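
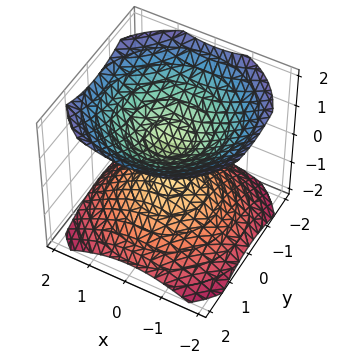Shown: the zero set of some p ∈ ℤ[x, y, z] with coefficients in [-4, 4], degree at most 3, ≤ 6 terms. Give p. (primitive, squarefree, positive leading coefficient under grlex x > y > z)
First, I count 2 distinct pieces.
Next, deg p = 2.
Next, symmetries: the surface is invariant under rotation about z: p = q(x² + y², z); mirror symmetry z ↦ −z ⇒ only even powers of z.
Next, from the visible intercepts: it misses every integer gridline on the x-axis; a circular section at z = 1 has radius exactly 1; it misses every integer gridline on the y-axis.
Finally, together with the visible shape, these determine p as stated.

2*x^2 + 2*y^2 - 3*z^2 + 1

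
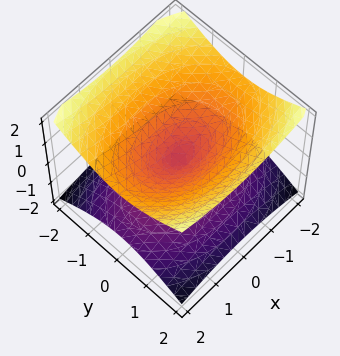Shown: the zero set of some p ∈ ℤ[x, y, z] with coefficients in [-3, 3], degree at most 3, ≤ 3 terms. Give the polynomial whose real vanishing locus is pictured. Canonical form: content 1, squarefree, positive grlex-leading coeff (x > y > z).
x^2 + 2*y^2 - 3*z^2

The degree is 2 — a double cone through the origin; a quadric.
Symmetries: it's symmetric under z → −z, forcing even powers of z; the x ↦ −x reflection is a symmetry, so x appears only in even powers; the y ↦ −y reflection is a symmetry, so y appears only in even powers.
From the visible intercepts: it meets the z-axis at z = 0 (among the integer gridlines); it crosses the x-axis at the gridline x = 0.
Assembling these constraints gives the stated polynomial.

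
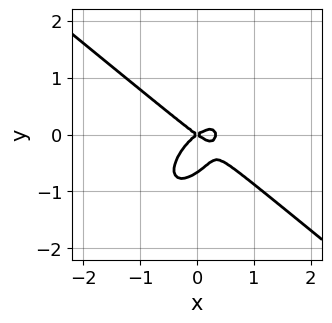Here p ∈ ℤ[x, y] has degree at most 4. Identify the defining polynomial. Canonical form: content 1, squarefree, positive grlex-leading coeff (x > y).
3*x^3 - 2*x*y^2 + 3*y^3 - x^2 + 2*y^2

First, deg p = 3.
Next, from the axis intercepts and sections: it meets the x-axis at x = 0 (among the integer gridlines); one y-axis crossing is at y = 0.
Finally, assembling these constraints gives the stated polynomial.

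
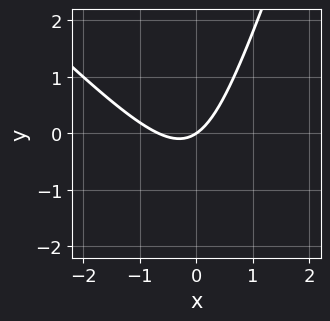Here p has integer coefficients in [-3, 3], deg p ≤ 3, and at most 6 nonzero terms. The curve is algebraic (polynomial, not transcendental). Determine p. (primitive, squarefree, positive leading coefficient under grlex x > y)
3*x^2 + 2*x*y - y^2 + 2*x - 3*y

(a) The degree is 2 — a generic line meets the curve in up to 2 points.
(b) Checking where it meets the axes: one x-axis crossing is at x = 0; it meets the y-axis at y = 0 (among the integer gridlines).
(c) Putting this together gives p.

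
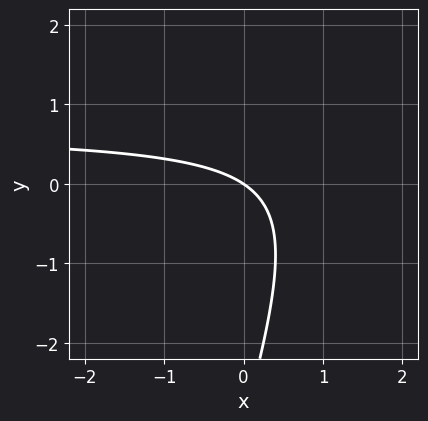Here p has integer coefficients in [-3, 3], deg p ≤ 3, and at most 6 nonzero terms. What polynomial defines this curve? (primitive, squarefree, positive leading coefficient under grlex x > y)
3*x*y - y^2 - 2*x - 3*y

1. deg p = 2. The shape is more complex than any degree-1 curve.
2. Observable constraints: it meets the y-axis at y = 0 (among the integer gridlines); one x-axis crossing is at x = 0.
3. Assembling these constraints gives the stated polynomial.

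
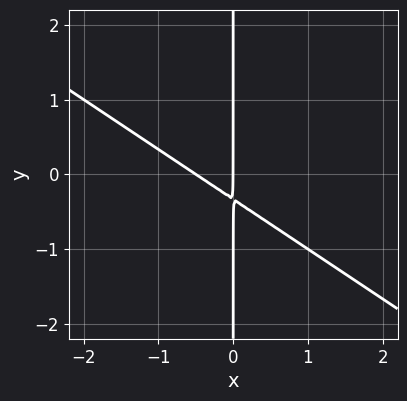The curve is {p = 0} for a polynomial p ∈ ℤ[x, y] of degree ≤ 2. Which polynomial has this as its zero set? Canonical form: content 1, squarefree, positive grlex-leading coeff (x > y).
2*x^2 + 3*x*y + x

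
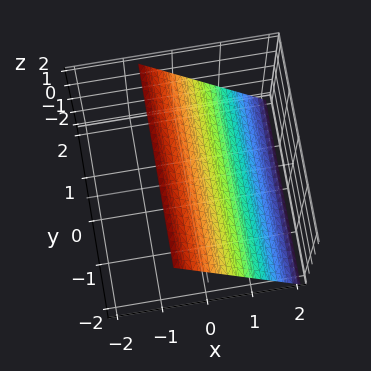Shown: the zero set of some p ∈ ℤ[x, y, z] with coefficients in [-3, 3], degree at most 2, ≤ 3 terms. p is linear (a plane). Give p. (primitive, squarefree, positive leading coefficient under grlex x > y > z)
3*x + 2*z - 2

1. deg p = 1. The surface is flat (a plane).
2. Reading off the gridlines: it meets the z-axis at z = 1 (among the integer gridlines); it misses every integer gridline on the y-axis.
3. Putting this together gives p.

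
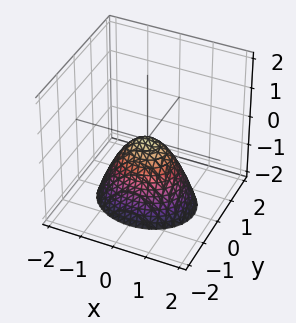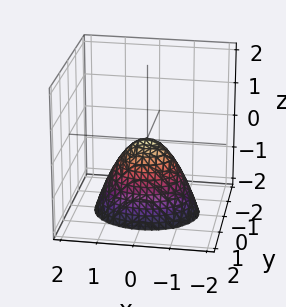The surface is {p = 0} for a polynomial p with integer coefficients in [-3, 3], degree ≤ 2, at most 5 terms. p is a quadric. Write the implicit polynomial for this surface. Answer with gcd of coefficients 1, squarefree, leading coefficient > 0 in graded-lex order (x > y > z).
(a) deg p = 2. A paraboloid; a quadric.
(b) Symmetries: it's symmetric under x → −x, forcing even powers of x; mirror symmetry y ↦ −y ⇒ only even powers of y.
(c) From the visible intercepts: it meets the x-axis at x = 0 (among the integer gridlines); one z-axis crossing is at z = 0.
(d) The integer polynomial consistent with all of this is the stated p.

2*x^2 + 3*y^2 + 2*z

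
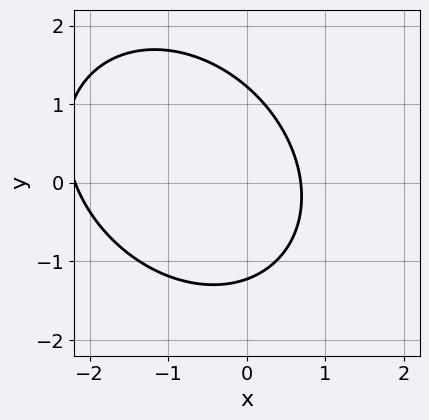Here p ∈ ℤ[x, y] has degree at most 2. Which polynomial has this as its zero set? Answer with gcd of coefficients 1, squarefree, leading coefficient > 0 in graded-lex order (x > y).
Degree: the shape is more complex than any degree-1 curve, so deg p = 2.
Matching integer coefficients to the picture gives p.

2*x^2 + x*y + 2*y^2 + 3*x - 3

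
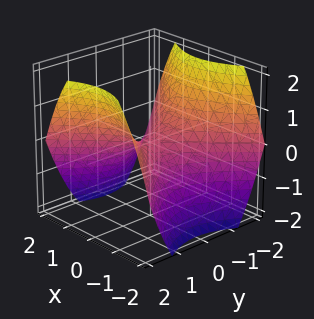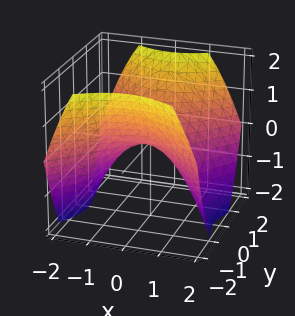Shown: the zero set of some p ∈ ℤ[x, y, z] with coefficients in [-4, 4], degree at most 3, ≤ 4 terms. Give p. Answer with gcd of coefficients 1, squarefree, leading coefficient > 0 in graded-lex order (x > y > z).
(a) deg p = 2.
(b) Symmetries: it's symmetric under x → −x, forcing even powers of x; the y ↦ −y reflection is a symmetry, so y appears only in even powers.
(c) Reading off the gridlines: one x-axis crossing is at x = 0; it meets the y-axis at y = 0 (among the integer gridlines); one z-axis crossing is at z = 0.
(d) Together with the visible shape, these determine p as stated.

2*x^2 - 2*y^2 + 3*z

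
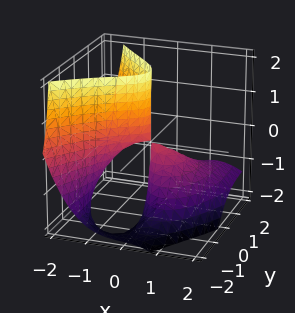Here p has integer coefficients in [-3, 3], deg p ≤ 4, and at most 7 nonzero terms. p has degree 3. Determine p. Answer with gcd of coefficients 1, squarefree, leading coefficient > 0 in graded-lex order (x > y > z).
x^3 + x*y*z + y^2*z + 2*x*z + 2*y^2

1. The degree is 3 — a generic line meets the surface in up to 3 points.
2. Checking where it meets the axes: it meets the x-axis at x = 0 (among the integer gridlines); the visible z-axis segment lies entirely on the surface; it crosses the y-axis at the gridline y = 0.
3. The integer polynomial consistent with all of this is the stated p.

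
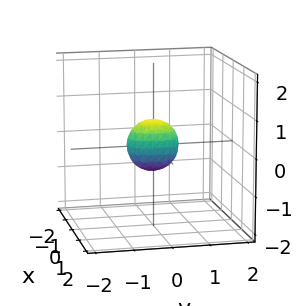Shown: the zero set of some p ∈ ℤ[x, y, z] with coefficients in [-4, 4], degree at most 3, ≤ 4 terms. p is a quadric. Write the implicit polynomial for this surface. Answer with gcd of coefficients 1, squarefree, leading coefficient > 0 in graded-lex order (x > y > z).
3*x^2 + 2*y^2 + 2*z^2 - 1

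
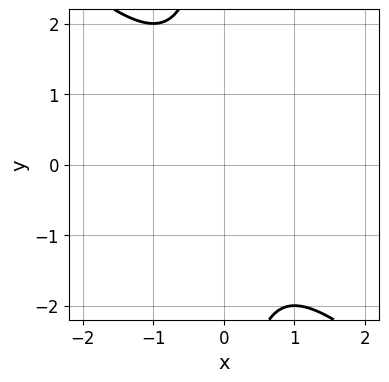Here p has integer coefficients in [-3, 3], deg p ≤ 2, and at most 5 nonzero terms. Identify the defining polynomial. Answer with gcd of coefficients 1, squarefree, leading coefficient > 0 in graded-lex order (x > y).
x^2 + x*y + 1

1. deg p = 2.
2. Against the integer gridlines: no x-intercept at any integer in the box; the curve avoids every integer y-axis point in the box.
3. Solving for integer coefficients yields p as stated.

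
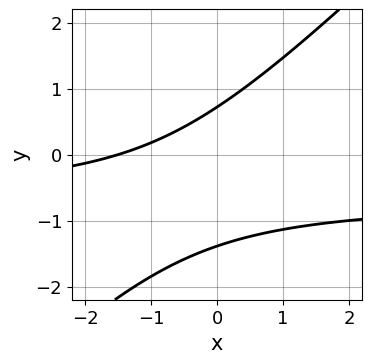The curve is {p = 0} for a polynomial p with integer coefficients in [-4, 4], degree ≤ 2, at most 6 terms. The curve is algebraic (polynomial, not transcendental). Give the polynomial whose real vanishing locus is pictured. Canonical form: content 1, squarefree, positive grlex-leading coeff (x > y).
3*x*y - 3*y^2 + 2*x - 2*y + 3

First, the degree is 2 — the shape is more complex than any degree-1 curve.
Finally, matching integer coefficients to the picture gives p.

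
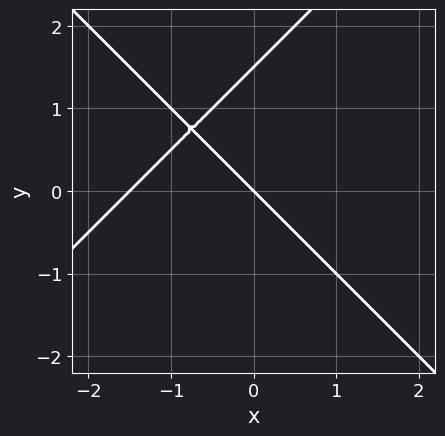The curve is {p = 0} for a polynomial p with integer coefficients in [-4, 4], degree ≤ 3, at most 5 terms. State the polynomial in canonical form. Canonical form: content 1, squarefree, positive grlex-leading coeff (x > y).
2*x^2 - 2*y^2 + 3*x + 3*y

1. The degree is 2 — no degree-1 curve has this shape.
2. Checking where it meets the axes: one y-axis crossing is at y = 0; it meets the x-axis at x = 0 (among the integer gridlines).
3. Putting this together gives p.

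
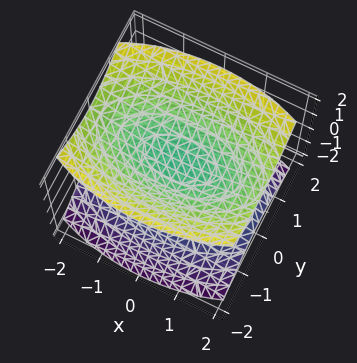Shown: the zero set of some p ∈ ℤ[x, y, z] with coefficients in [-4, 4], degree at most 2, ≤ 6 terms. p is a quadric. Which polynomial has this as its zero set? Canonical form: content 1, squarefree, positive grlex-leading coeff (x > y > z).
1. There are 2 components. Treating them together as one polynomial.
2. Degree: two separate bowl-shaped sheets opening away from each other; a quadric, so deg p = 2.
3. Symmetries: mirror symmetry x ↦ −x ⇒ only even powers of x; the y ↦ −y reflection is a symmetry, so y appears only in even powers; mirror symmetry z ↦ −z ⇒ only even powers of z.
4. Checking where it meets the axes: no x-intercept at any integer in the box; no y-intercept at any integer in the box.
5. Matching integer coefficients to the picture gives p.

x^2 + 3*y^2 - 3*z^2 + 1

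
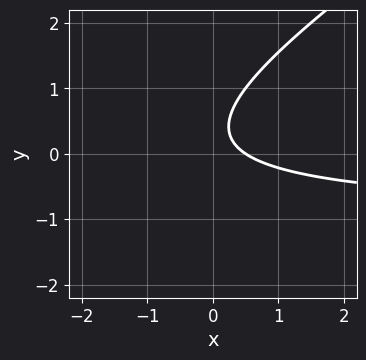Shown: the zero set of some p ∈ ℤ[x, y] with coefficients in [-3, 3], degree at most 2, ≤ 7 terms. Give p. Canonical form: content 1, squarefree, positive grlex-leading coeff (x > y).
(a) deg p = 2.
(b) From the visible intercepts: the curve avoids every integer y-axis point in the box.
(c) These observations pin down the coefficients.

2*x*y - 3*y^2 + 2*x + 2*y - 1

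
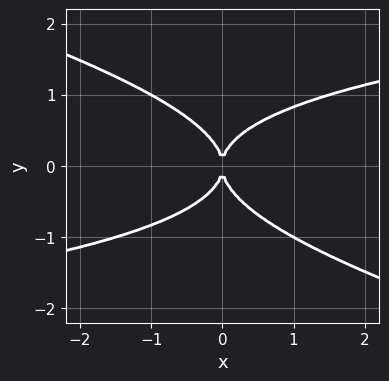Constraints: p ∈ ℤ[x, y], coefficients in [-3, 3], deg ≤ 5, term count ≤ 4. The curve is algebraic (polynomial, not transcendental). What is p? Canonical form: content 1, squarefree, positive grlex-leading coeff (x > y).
x*y^3 + 3*y^4 - 2*x^2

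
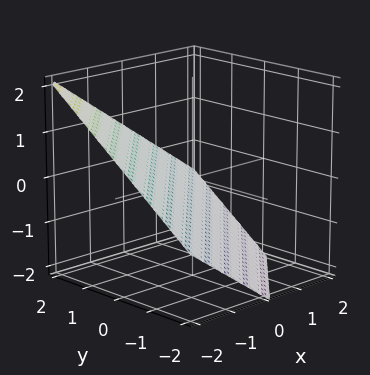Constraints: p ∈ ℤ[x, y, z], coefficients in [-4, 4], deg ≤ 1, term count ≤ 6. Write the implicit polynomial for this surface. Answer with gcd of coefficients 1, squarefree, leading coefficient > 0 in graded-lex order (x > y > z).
1. deg p = 1.
2. From the visible intercepts: it meets the y-axis at y = 1 (among the integer gridlines); it crosses the x-axis at the gridline x = -1.
3. Together with the visible shape, these determine p as stated.

2*x - 2*y + 3*z + 2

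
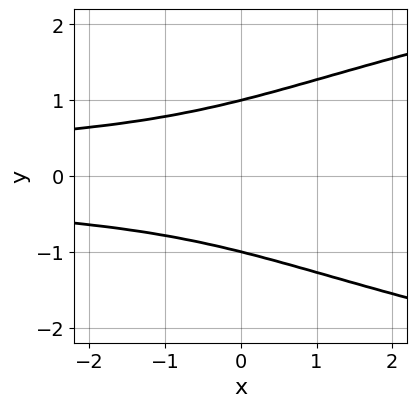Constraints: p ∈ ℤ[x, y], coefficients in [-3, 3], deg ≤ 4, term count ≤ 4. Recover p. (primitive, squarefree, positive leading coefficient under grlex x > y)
y^4 - x*y^2 - 1

The degree is 4 — the shape is more complex than any degree-3 curve.
Symmetries: the y ↦ −y reflection is a symmetry, so y appears only in even powers.
Observable constraints: it misses every integer gridline on the x-axis; among the integer gridlines, it crosses the y-axis at y ∈ {-1, 1}.
Assembling these constraints gives the stated polynomial.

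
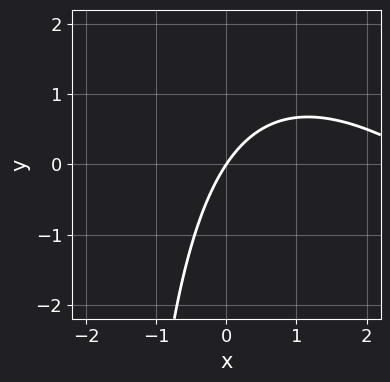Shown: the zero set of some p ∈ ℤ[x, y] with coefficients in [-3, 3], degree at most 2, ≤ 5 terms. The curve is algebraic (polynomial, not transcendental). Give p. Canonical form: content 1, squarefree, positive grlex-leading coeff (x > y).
First, deg p = 2.
Next, from the visible intercepts: it crosses the x-axis at the gridline x = 0; it crosses the y-axis at the gridline y = 0.
Finally, these observations pin down the coefficients.

x^2 + x*y - 3*x + 2*y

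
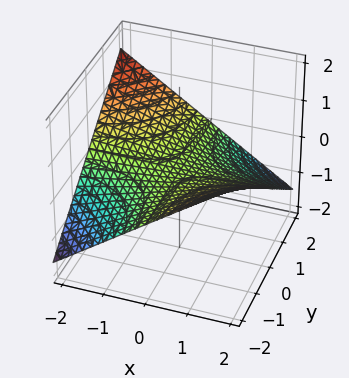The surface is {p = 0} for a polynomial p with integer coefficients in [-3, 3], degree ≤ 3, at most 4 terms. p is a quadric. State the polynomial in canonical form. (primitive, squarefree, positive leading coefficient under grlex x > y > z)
x*y + 3*z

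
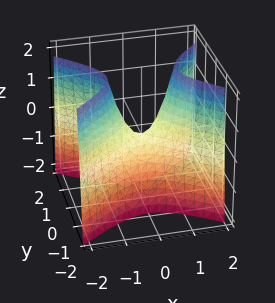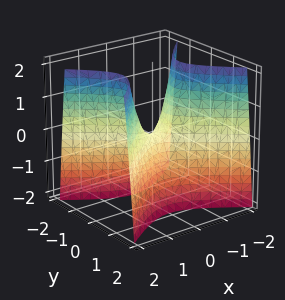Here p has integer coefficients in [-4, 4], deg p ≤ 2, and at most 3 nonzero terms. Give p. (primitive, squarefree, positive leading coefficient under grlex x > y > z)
First, the degree is 2 — a saddle surface; a quadric.
Then, symmetries: the y ↦ −y reflection is a symmetry, so y appears only in even powers; the x ↦ −x reflection is a symmetry, so x appears only in even powers.
Then, from the visible intercepts: it crosses the z-axis at the gridline z = 0; one y-axis crossing is at y = 0; it crosses the x-axis at the gridline x = 0.
Finally, solving for integer coefficients yields p as stated.

2*x^2 - 3*y^2 - z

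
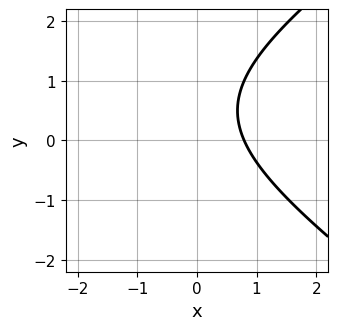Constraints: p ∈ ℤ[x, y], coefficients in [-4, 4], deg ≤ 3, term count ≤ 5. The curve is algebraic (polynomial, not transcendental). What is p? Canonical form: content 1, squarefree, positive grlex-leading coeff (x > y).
x^2 - 2*y^2 + 3*x + 2*y - 3

deg p = 2. A generic line meets the curve in up to 2 points.
Reading off the gridlines: it misses every integer gridline on the y-axis.
The integer polynomial consistent with all of this is the stated p.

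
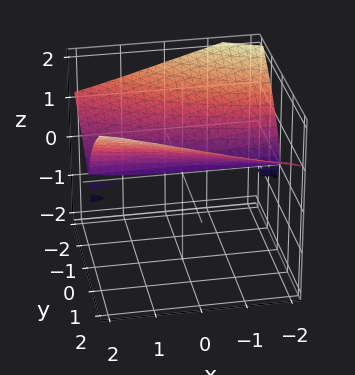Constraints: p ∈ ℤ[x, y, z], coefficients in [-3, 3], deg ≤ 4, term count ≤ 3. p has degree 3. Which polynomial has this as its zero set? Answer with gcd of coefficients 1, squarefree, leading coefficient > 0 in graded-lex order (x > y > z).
2*x*y*z - 3*z^3 + 3*y^2

1. There are 2 components. They look like related sheets of one shape, so recover p as a whole.
2. The degree is 3 — a generic line meets the surface in up to 3 points.
3. From the visible intercepts: one z-axis crossing is at z = 0; the visible x-axis segment lies entirely on the surface.
4. Solving for integer coefficients yields p as stated.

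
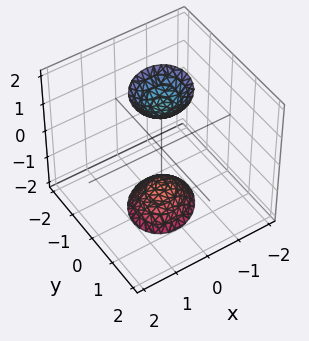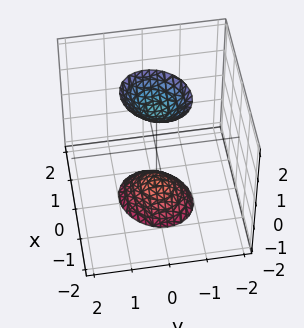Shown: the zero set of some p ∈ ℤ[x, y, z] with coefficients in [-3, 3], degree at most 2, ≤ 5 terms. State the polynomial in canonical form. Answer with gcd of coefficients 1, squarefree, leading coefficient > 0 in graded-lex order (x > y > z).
First, there are 2 components. Treating them together as one polynomial.
Next, degree: a generic line meets the surface in up to 2 points, so deg p = 2.
Next, from the visible intercepts: the surface avoids every integer y-axis point in the box; it misses every integer gridline on the x-axis.
Finally, matching integer coefficients to the picture gives p.

3*x^2 - x*y + 3*y^2 - z^2 + 2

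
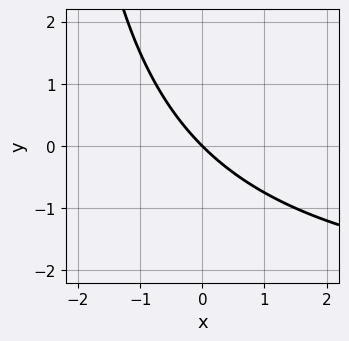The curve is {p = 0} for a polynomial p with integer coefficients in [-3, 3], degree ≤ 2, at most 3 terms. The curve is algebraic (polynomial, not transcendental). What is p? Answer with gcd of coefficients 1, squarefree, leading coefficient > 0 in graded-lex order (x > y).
deg p = 2.
Against the integer gridlines: it crosses the x-axis at the gridline x = 0; one y-axis crossing is at y = 0.
Matching integer coefficients to the picture gives p.

x*y + 3*x + 3*y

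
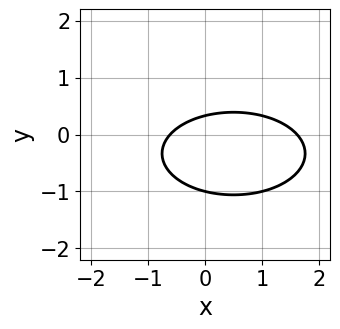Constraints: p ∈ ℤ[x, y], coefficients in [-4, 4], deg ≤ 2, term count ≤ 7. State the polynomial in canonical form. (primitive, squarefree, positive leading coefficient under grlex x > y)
First, degree: a generic line meets the curve in up to 2 points, so deg p = 2.
Next, from the visible intercepts: it meets the y-axis at y = -1 (among the integer gridlines).
Finally, putting this together gives p.

x^2 + 3*y^2 - x + 2*y - 1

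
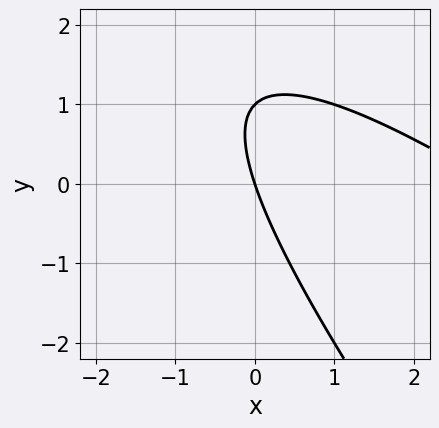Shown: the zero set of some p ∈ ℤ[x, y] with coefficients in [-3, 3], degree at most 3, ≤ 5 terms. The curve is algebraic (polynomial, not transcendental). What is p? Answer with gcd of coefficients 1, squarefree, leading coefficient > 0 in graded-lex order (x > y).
x^2 + 2*x*y + y^2 - 3*x - y

(a) The degree is 2 — no degree-1 curve has this shape.
(b) Checking where it meets the axes: among the integer gridlines, it crosses the y-axis at y ∈ {0, 1}; it meets the x-axis at x = 0 (among the integer gridlines).
(c) The integer polynomial consistent with all of this is the stated p.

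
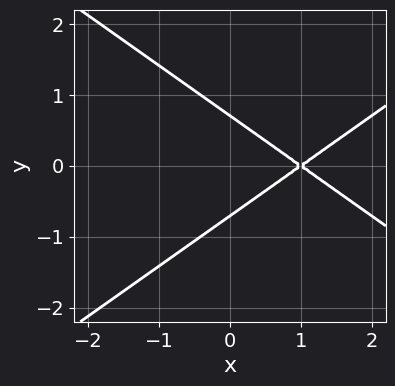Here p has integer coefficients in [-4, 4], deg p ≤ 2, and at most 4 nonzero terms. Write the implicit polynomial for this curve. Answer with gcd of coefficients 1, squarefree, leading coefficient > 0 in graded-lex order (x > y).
x^2 - 2*y^2 - 2*x + 1

The degree is 2 — no degree-1 curve has this shape.
Symmetries: the y ↦ −y reflection is a symmetry, so y appears only in even powers.
Observable constraints: it crosses the x-axis at the gridline x = 1.
Fitting integer coefficients to these (and the overall shape) gives p.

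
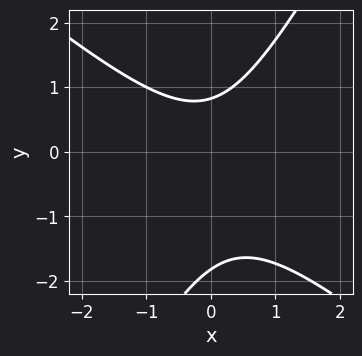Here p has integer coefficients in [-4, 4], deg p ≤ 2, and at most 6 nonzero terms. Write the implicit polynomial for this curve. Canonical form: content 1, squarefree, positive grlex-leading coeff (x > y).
1. Degree: the shape is more complex than any degree-1 curve, so deg p = 2.
2. Reading off the gridlines: it misses every integer gridline on the x-axis.
3. Putting this together gives p.

3*x^2 + 2*x*y - 2*y^2 - 2*y + 3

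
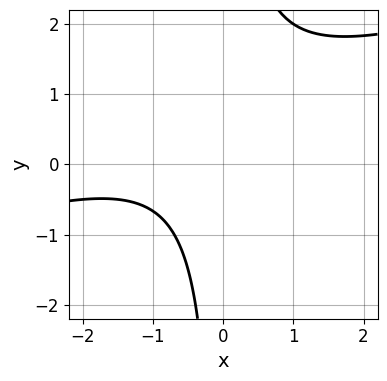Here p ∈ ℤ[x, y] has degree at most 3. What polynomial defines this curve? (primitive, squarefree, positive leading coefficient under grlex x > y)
First, the degree is 2 — the shape is more complex than any degree-1 curve.
Then, from the axis intercepts and sections: no x-intercept at any integer in the box; it misses every integer gridline on the y-axis.
Finally, fitting integer coefficients to these (and the overall shape) gives p.

x^2 - 3*x*y + 2*x + 3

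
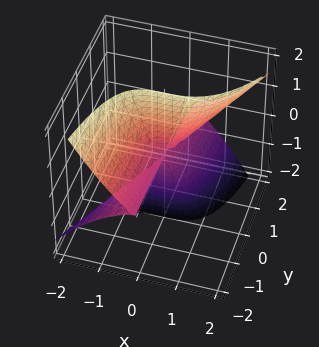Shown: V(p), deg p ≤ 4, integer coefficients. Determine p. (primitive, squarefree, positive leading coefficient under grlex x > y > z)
3*x^3 - 2*x*y*z - 3*y*z^2

(a) deg p = 3.
(b) Reading off the gridlines: every point of the y-axis in the box is on the surface; the visible z-axis segment lies entirely on the surface.
(c) Putting this together gives p.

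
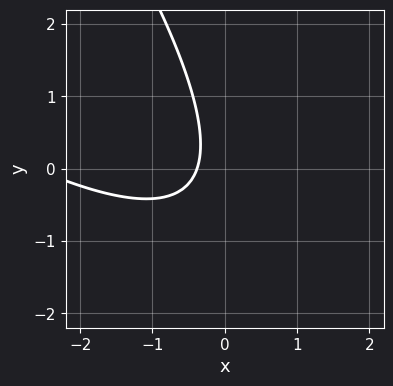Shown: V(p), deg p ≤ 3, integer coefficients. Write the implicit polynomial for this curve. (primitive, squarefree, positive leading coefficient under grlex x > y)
x^2 + 2*x*y + y^2 + 3*x + 1

(a) Degree: the shape is more complex than any degree-1 curve, so deg p = 2.
(b) From the axis intercepts and sections: it misses every integer gridline on the y-axis.
(c) These observations pin down the coefficients.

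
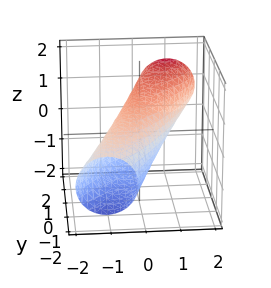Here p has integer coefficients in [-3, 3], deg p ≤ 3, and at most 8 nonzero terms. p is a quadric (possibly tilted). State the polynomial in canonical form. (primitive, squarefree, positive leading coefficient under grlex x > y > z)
First, the degree is 2 — the shape is more complex than any degree-1 surface.
Finally, matching integer coefficients to the picture gives p.

3*x^2 - 3*x*y + y^2 - 2*y*z + 3*z^2 - 2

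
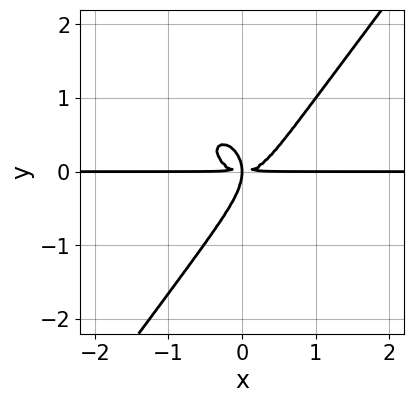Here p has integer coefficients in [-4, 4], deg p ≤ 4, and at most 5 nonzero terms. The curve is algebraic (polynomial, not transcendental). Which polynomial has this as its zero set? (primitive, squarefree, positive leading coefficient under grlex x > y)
1. deg p = 4.
2. From the visible intercepts: the visible x-axis segment lies entirely on the curve.
3. These observations pin down the coefficients.

3*x^3*y + x*y^3 - 2*y^4 - 2*x*y^2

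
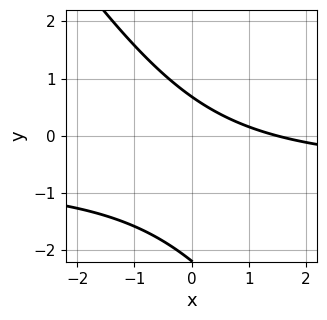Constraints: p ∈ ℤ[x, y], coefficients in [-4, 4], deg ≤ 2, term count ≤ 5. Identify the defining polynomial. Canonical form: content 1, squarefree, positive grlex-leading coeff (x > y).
3*x*y + 2*y^2 + 2*x + 3*y - 3

First, degree: the shape is more complex than any degree-1 curve, so deg p = 2.
Finally, solving for integer coefficients yields p as stated.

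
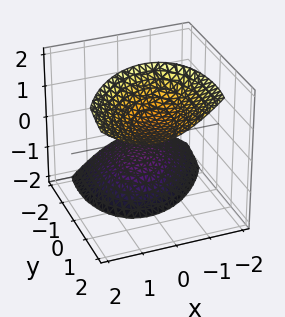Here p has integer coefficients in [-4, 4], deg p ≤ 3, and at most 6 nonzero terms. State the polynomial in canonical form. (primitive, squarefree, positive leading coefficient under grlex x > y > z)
First, there are 2 components. They look like related sheets of one shape, so recover p as a whole.
Then, degree: the shape is more complex than any degree-1 surface, so deg p = 2.
Next, checking where it meets the axes: no y-intercept at any integer in the box; no x-intercept at any integer in the box.
Finally, fitting integer coefficients to these (and the overall shape) gives p.

2*x^2 - x*y + y^2 - 2*y*z - z^2 + 2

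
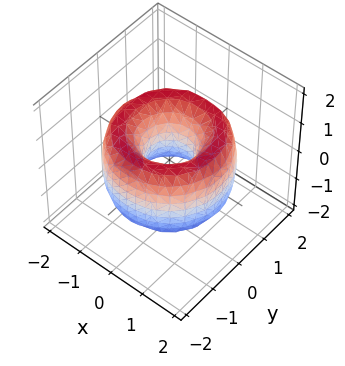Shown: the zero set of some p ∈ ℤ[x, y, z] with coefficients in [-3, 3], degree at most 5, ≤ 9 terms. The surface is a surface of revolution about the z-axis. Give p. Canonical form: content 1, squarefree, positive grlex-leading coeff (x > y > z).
x^4 + 2*x^2*y^2 + y^4 - 3*x^2 - 3*y^2 + z^2 + 1

(a) The degree is 4 — no degree-3 surface has this shape.
(b) Symmetries: the surface is invariant under rotation about z: p = q(x² + y², z).
(c) From the visible intercepts: a circular section at z = 0 has radius between 0 and 1; the surface avoids every integer z-axis point in the box.
(d) The integer polynomial consistent with all of this is the stated p.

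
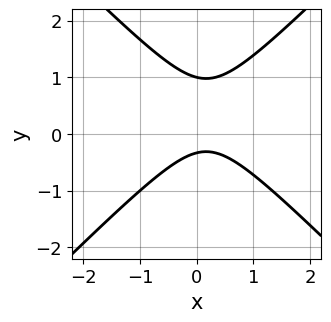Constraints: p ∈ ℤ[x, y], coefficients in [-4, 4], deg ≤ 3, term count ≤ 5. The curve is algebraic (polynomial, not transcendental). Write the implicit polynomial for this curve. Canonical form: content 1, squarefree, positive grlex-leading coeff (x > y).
3*x^2 - 3*y^2 - x + 2*y + 1

deg p = 2.
From the axis intercepts and sections: one y-axis crossing is at y = 1; the curve avoids every integer x-axis point in the box.
Assembling these constraints gives the stated polynomial.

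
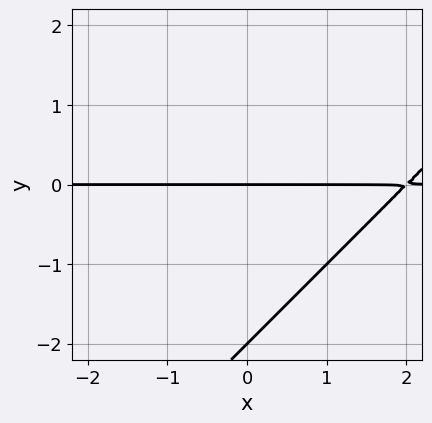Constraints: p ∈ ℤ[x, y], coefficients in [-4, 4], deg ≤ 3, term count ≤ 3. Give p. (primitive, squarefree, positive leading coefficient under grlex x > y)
x*y - y^2 - 2*y

(a) deg p = 2. The shape is more complex than any degree-1 curve.
(b) From the axis intercepts and sections: every point of the x-axis in the box is on the curve; among the integer gridlines, it crosses the y-axis at y ∈ {-2, 0}.
(c) Matching integer coefficients to the picture gives p.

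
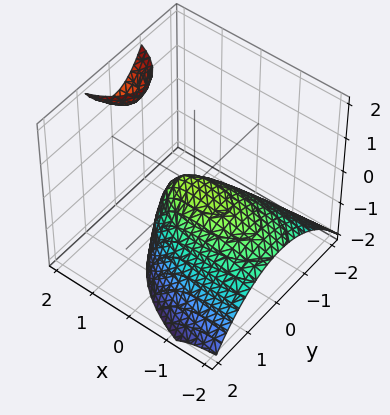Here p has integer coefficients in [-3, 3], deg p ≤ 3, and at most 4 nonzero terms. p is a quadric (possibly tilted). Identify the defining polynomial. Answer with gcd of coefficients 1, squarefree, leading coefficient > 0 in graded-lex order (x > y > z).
x^2 - 3*x*z + 3*y^2 + 3*z

1. There are 2 components. Treating them together as one polynomial.
2. The degree is 2 — no degree-1 surface has this shape.
3. Reading off the gridlines: it meets the y-axis at y = 0 (among the integer gridlines); it crosses the z-axis at the gridline z = 0; it crosses the x-axis at the gridline x = 0.
4. Assembling these constraints gives the stated polynomial.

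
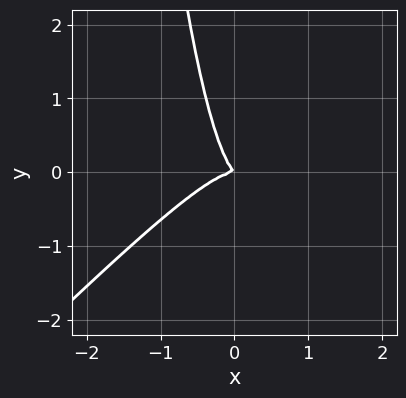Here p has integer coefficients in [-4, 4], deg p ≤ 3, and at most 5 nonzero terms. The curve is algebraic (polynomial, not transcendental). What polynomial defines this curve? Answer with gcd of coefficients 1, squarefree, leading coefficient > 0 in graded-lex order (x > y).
(a) Degree: the shape is more complex than any degree-2 curve, so deg p = 3.
(b) Observable constraints: one x-axis crossing is at x = 0; it meets the y-axis at y = 0 (among the integer gridlines).
(c) Assembling these constraints gives the stated polynomial.

3*x^3 - 3*x^2*y + x*y + y^2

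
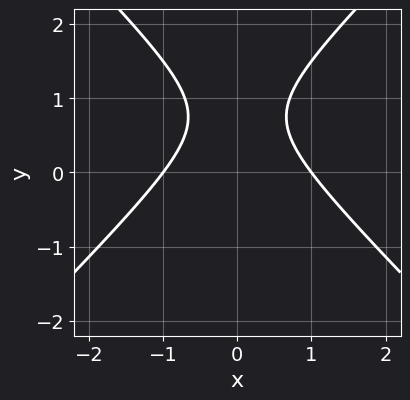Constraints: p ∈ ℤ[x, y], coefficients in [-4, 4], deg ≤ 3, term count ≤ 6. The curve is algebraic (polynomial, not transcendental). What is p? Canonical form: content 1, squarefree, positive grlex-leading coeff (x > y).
2*x^2 - 2*y^2 + 3*y - 2

1. Degree: no degree-1 curve has this shape, so deg p = 2.
2. Symmetries: it's symmetric under x → −x, forcing even powers of x.
3. From the axis intercepts and sections: the x-axis gridline crossings are at x ∈ {-1, 1}; the curve avoids every integer y-axis point in the box.
4. Solving for integer coefficients yields p as stated.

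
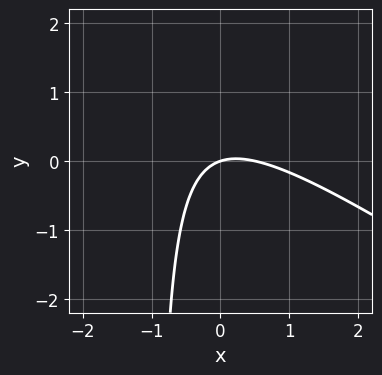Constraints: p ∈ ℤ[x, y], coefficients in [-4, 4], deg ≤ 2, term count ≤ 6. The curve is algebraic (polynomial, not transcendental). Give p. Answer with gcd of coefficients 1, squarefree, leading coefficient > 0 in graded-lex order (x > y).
1. Degree: a generic line meets the curve in up to 2 points, so deg p = 2.
2. From the axis intercepts and sections: it meets the x-axis at x = 0 (among the integer gridlines); one y-axis crossing is at y = 0.
3. Assembling these constraints gives the stated polynomial.

2*x^2 + 3*x*y - x + 3*y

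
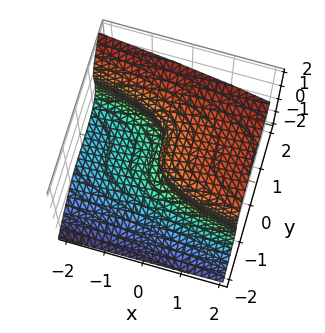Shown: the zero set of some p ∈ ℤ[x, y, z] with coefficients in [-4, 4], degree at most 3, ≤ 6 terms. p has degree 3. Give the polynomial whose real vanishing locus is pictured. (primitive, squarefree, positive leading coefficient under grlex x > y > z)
y^3 - z^3 + z^2 + x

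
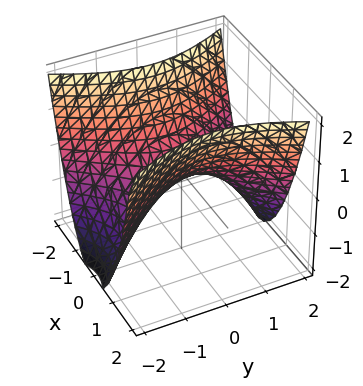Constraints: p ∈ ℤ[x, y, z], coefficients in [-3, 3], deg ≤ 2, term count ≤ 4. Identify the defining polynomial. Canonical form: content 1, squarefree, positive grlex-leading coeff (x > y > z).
2*x^2 - y^2 - 2*z

First, deg p = 2. A saddle surface; a quadric.
Next, symmetries: mirror symmetry y ↦ −y ⇒ only even powers of y; it's symmetric under x → −x, forcing even powers of x.
Next, from the axis intercepts and sections: it meets the x-axis at x = 0 (among the integer gridlines); one y-axis crossing is at y = 0; one z-axis crossing is at z = 0.
Finally, assembling these constraints gives the stated polynomial.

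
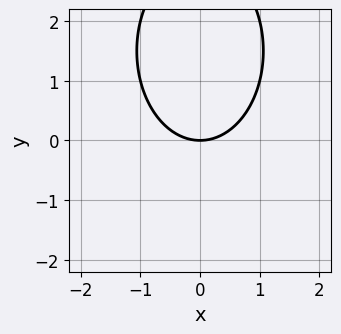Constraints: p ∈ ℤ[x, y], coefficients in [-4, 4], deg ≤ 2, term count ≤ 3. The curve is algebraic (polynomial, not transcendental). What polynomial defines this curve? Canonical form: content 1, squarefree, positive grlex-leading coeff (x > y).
2*x^2 + y^2 - 3*y

1. Degree: a generic line meets the curve in up to 2 points, so deg p = 2.
2. Symmetries: mirror symmetry x ↦ −x ⇒ only even powers of x.
3. From the visible intercepts: it meets the x-axis at x = 0 (among the integer gridlines); it meets the y-axis at y = 0 (among the integer gridlines).
4. Matching integer coefficients to the picture gives p.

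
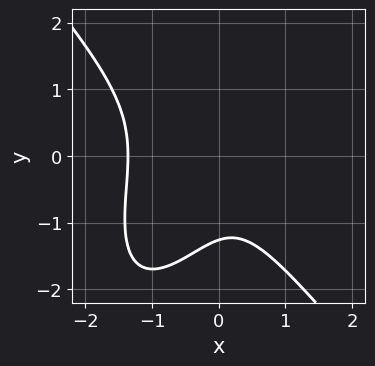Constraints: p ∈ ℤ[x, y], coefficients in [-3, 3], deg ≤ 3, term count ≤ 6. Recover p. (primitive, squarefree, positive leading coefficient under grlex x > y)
Degree: no degree-2 curve has this shape, so deg p = 3.
Solving for integer coefficients yields p as stated.

3*x^3 - x*y^2 + y^3 + 3*x^2 + 2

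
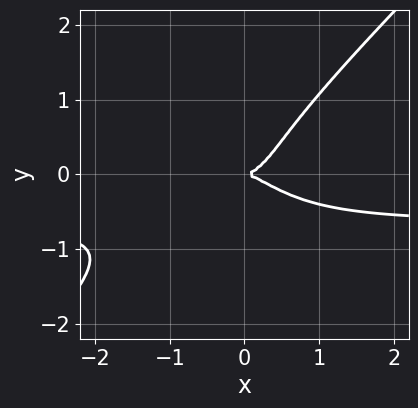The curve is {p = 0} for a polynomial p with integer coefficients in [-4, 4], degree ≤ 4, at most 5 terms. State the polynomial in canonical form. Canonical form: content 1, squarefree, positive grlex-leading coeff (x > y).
1. The degree is 4 — the shape is more complex than any degree-3 curve.
2. From the visible intercepts: it crosses the y-axis at the gridline y = 0; one x-axis crossing is at x = 0.
3. Fitting integer coefficients to these (and the overall shape) gives p.

3*x^3*y - 3*y^4 + 2*x^3 + x^2*y - 2*y^2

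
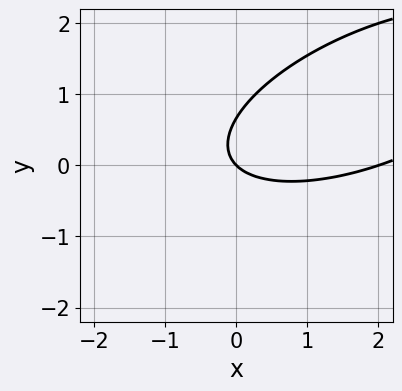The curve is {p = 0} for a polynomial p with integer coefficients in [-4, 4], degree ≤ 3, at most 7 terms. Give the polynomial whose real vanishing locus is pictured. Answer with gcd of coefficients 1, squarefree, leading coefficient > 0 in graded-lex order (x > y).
1. Degree: the shape is more complex than any degree-1 curve, so deg p = 2.
2. From the visible intercepts: the x-axis gridline crossings are at x ∈ {0, 2}; it meets the y-axis at y = 0 (among the integer gridlines).
3. Fitting integer coefficients to these (and the overall shape) gives p.

x^2 - 2*x*y + 3*y^2 - 2*x - 2*y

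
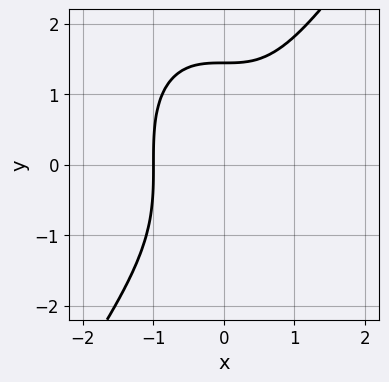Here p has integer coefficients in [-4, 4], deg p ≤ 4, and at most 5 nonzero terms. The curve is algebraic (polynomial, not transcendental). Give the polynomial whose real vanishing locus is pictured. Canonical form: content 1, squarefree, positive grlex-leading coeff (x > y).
3*x^3 - y^3 + 3

1. Degree: the shape is more complex than any degree-2 curve, so deg p = 3.
2. Reading off the gridlines: one x-axis crossing is at x = -1.
3. Fitting integer coefficients to these (and the overall shape) gives p.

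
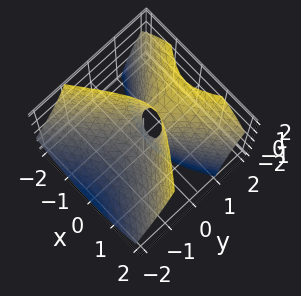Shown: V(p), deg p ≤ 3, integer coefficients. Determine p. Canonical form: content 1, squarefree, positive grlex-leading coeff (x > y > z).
1. Degree: no degree-1 surface has this shape, so deg p = 2.
2. From the visible intercepts: one x-axis crossing is at x = 0; it meets the y-axis at y = 0 (among the integer gridlines); one z-axis crossing is at z = 0.
3. Assembling these constraints gives the stated polynomial.

2*x^2 - 3*y^2 + 3*y*z - z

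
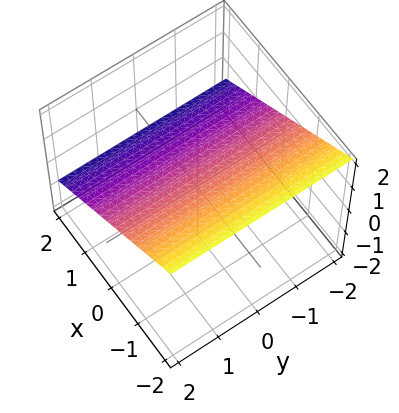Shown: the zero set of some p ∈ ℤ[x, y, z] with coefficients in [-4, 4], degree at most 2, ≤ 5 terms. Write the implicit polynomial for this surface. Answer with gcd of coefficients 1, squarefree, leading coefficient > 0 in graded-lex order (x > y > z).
1. deg p = 1. The surface is flat (a plane).
2. From the axis intercepts and sections: the surface avoids every integer y-axis point in the box; one x-axis crossing is at x = 1.
3. Matching integer coefficients to the picture gives p.

2*x + 3*z - 2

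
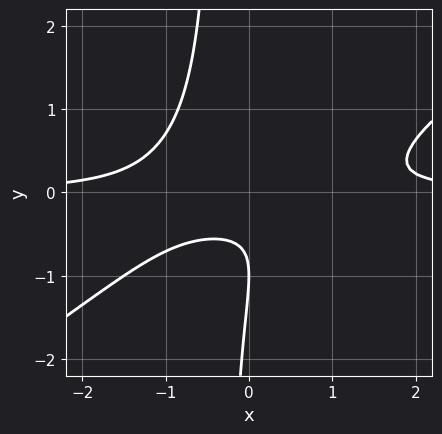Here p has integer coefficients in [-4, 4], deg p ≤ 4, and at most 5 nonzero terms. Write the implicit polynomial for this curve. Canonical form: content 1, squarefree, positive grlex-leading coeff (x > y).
2*x^2*y - 3*x*y^2 - y^2 - 2*y - 1

(a) Degree: the shape is more complex than any degree-2 curve, so deg p = 3.
(b) From the axis intercepts and sections: it meets the y-axis at y = -1 (among the integer gridlines); the curve avoids every integer x-axis point in the box.
(c) Together with the visible shape, these determine p as stated.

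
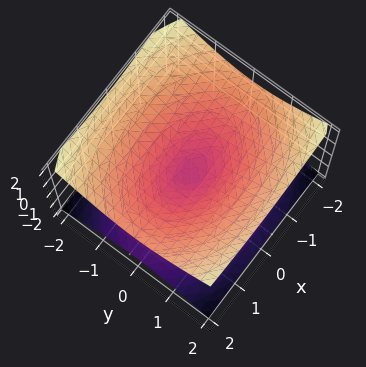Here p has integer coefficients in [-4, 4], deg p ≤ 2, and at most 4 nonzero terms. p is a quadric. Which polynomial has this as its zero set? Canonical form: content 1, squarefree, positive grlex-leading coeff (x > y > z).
1. Degree: a double cone through the origin; a quadric, so deg p = 2.
2. Symmetries: the z ↦ −z reflection is a symmetry, so z appears only in even powers; mirror symmetry x ↦ −x ⇒ only even powers of x; the y ↦ −y reflection is a symmetry, so y appears only in even powers.
3. Against the integer gridlines: one x-axis crossing is at x = 0; it crosses the y-axis at the gridline y = 0.
4. Solving for integer coefficients yields p as stated.

x^2 + 2*y^2 - 3*z^2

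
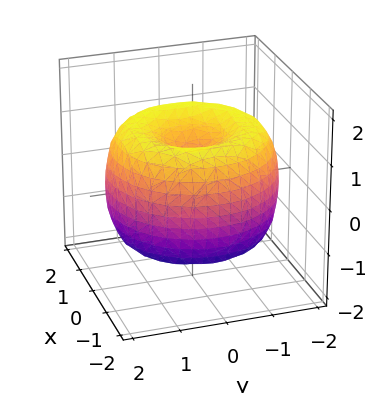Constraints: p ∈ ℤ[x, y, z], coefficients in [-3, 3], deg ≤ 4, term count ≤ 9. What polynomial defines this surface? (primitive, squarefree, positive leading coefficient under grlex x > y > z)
x^4 + 2*x^2*y^2 + y^4 - 3*x^2 - 3*y^2 + 2*z^2 - 1

1. Degree: no degree-3 surface has this shape, so deg p = 4.
2. Symmetries: every cross-section ⟂ z is a circle, so x, y appear only via x² + y².
3. From the axis intercepts and sections: a circular section at z = 0 has radius between 1 and 2.
4. The integer polynomial consistent with all of this is the stated p.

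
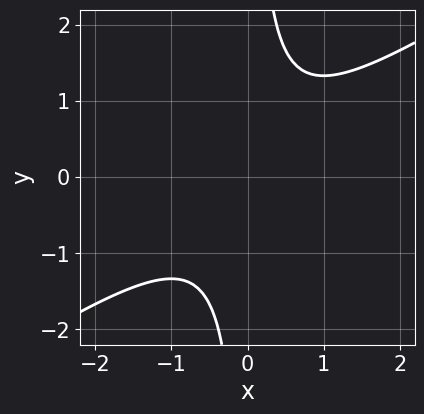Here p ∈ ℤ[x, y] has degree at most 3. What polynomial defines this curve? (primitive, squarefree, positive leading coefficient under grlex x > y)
Degree: no degree-1 curve has this shape, so deg p = 2.
Checking where it meets the axes: the curve avoids every integer y-axis point in the box; the curve avoids every integer x-axis point in the box.
The integer polynomial consistent with all of this is the stated p.

2*x^2 - 3*x*y + 2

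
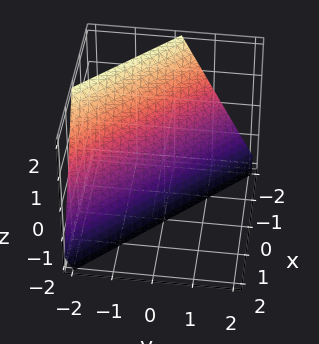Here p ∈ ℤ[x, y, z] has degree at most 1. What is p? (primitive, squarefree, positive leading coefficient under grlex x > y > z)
2*x + 2*y + z + 2

First, degree: the surface is flat (a plane), so deg p = 1.
Then, against the integer gridlines: it crosses the x-axis at the gridline x = -1; one y-axis crossing is at y = -1; it crosses the z-axis at the gridline z = -2.
Finally, together with the visible shape, these determine p as stated.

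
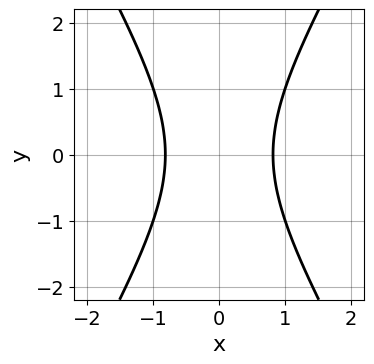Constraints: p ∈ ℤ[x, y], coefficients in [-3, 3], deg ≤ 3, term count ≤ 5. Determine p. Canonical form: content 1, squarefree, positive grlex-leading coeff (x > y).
3*x^2 - y^2 - 2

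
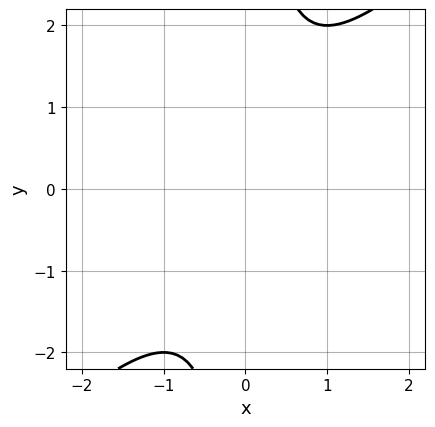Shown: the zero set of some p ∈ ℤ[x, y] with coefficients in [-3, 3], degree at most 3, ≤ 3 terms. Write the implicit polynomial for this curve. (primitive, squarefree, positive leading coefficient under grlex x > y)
deg p = 2.
From the axis intercepts and sections: it misses every integer gridline on the y-axis; the curve avoids every integer x-axis point in the box.
The integer polynomial consistent with all of this is the stated p.

x^2 - x*y + 1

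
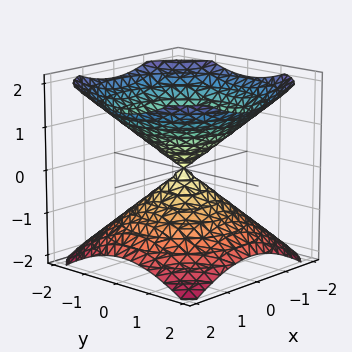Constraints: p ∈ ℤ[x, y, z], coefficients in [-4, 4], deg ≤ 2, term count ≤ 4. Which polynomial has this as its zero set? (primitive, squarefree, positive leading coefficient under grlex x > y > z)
The picture has 2 separate pieces. Treating them together as one polynomial.
Degree: a double cone through the origin; a quadric, so deg p = 2.
Symmetries: rotational symmetry about the z-axis ⇒ p depends on x, y only through x² + y²; mirror symmetry z ↦ −z ⇒ only even powers of z.
Observable constraints: it crosses the z-axis at the gridline z = 0; one x-axis crossing is at x = 0; one y-axis crossing is at y = 0; a circular section at z = 1 has radius between 1 and 2.
Fitting integer coefficients to these (and the overall shape) gives p.

2*x^2 + 2*y^2 - 3*z^2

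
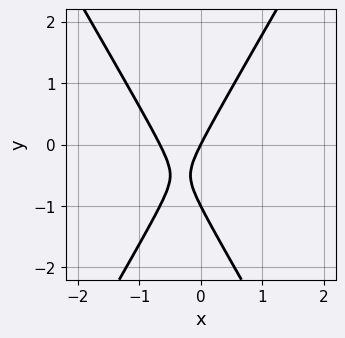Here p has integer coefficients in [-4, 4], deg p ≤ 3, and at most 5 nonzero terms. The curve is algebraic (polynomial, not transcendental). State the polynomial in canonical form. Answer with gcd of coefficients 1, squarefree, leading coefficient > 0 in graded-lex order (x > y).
3*x^2 - y^2 + 2*x - y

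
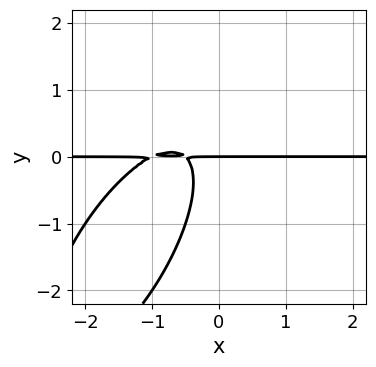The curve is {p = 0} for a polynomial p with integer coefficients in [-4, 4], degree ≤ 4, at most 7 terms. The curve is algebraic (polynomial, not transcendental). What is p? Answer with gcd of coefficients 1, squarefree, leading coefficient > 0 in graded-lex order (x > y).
2*x^2*y - 2*x*y^2 + y^3 + 3*x*y + y

First, deg p = 3.
Then, from the axis intercepts and sections: the visible x-axis segment lies entirely on the curve; it crosses the y-axis at the gridline y = 0.
Finally, these observations pin down the coefficients.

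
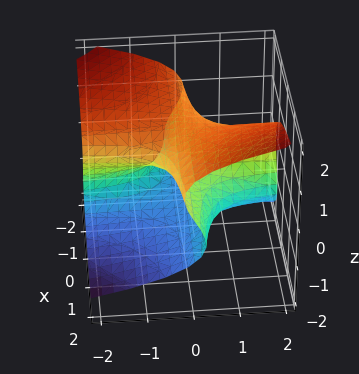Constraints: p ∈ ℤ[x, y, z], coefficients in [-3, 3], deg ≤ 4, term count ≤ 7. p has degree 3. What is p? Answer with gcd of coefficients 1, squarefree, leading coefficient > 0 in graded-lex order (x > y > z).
1. deg p = 3. No degree-2 surface has this shape.
2. Checking where it meets the axes: the surface avoids every integer y-axis point in the box; the surface avoids every integer x-axis point in the box.
3. Fitting integer coefficients to these (and the overall shape) gives p.

3*z^3 - 3*x*y - 2*z^2 - 3*z + 1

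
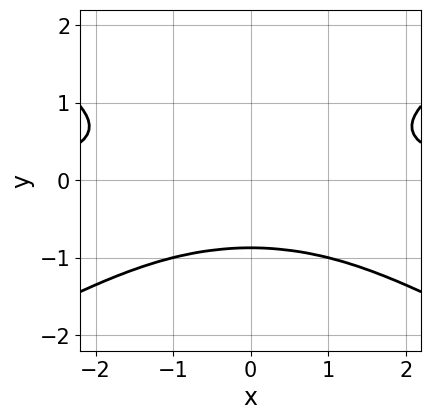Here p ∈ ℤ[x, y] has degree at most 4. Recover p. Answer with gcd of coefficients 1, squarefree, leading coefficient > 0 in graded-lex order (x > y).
x^2*y - 3*y^3 - 2

1. The degree is 3 — a generic line meets the curve in up to 3 points.
2. Symmetries: mirror symmetry x ↦ −x ⇒ only even powers of x.
3. Reading off the gridlines: the curve avoids every integer x-axis point in the box.
4. Together with the visible shape, these determine p as stated.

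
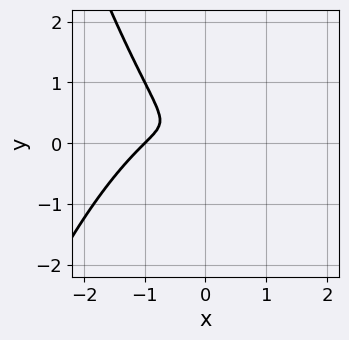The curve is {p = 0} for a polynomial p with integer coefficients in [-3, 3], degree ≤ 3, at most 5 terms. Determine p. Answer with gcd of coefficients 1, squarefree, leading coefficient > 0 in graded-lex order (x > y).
(a) deg p = 3. A generic line meets the curve in up to 3 points.
(b) Checking where it meets the axes: one x-axis crossing is at x = -1.
(c) Putting this together gives p.

x^3 + x^2 + x*y + y^2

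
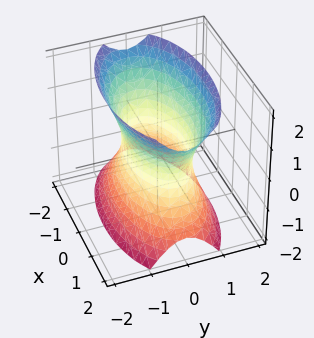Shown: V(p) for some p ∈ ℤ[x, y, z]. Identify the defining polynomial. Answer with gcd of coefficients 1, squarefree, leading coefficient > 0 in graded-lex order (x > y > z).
x^2 + 3*y^2 - z^2 - 2

First, the degree is 2 — one connected sheet with a waist; a quadric.
Next, symmetries: the y ↦ −y reflection is a symmetry, so y appears only in even powers; the z ↦ −z reflection is a symmetry, so z appears only in even powers; the x ↦ −x reflection is a symmetry, so x appears only in even powers.
Next, from the visible intercepts: it misses every integer gridline on the z-axis.
Finally, together with the visible shape, these determine p as stated.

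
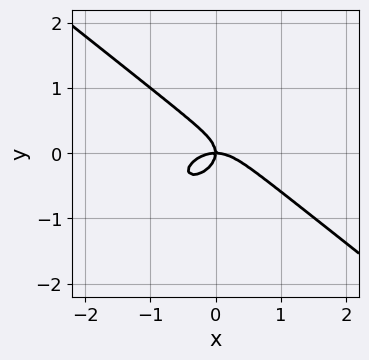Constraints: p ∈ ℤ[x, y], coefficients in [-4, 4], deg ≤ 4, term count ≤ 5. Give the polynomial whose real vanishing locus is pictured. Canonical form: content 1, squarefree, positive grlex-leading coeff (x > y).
1. Degree: the shape is more complex than any degree-2 curve, so deg p = 3.
2. From the axis intercepts and sections: it crosses the x-axis at the gridline x = 0; it meets the y-axis at y = 0 (among the integer gridlines).
3. Assembling these constraints gives the stated polynomial.

x^3 + 2*y^3 + x*y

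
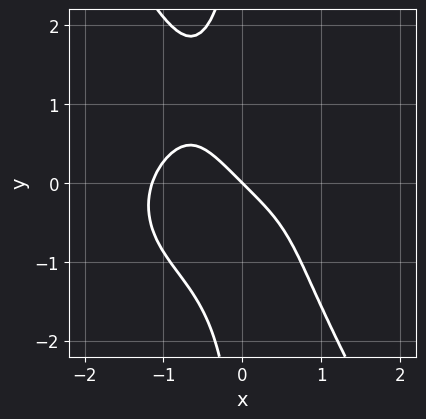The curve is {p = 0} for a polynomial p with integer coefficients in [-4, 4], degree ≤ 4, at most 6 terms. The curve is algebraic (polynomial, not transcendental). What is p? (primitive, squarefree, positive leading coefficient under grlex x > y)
1. The degree is 4 — the shape is more complex than any degree-3 curve.
2. Observable constraints: one x-axis crossing is at x = 0; it crosses the y-axis at the gridline y = 0.
3. Solving for integer coefficients yields p as stated.

2*x^4 + 3*x^2*y^2 + 2*x*y^3 + 3*x + 3*y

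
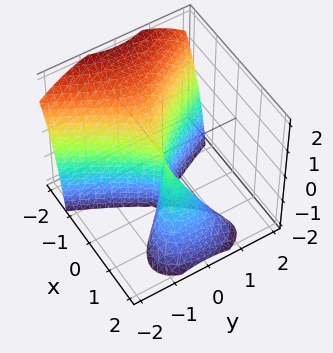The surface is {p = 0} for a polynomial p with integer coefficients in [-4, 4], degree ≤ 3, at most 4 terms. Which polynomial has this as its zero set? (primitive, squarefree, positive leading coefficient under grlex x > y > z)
(a) The degree is 3 — no degree-2 surface has this shape.
(b) From the visible intercepts: every point of the z-axis in the box is on the surface; it crosses the x-axis at the gridline x = 0; it meets the y-axis at y = 0 (among the integer gridlines).
(c) The integer polynomial consistent with all of this is the stated p.

x^3 + x^2*z + y^2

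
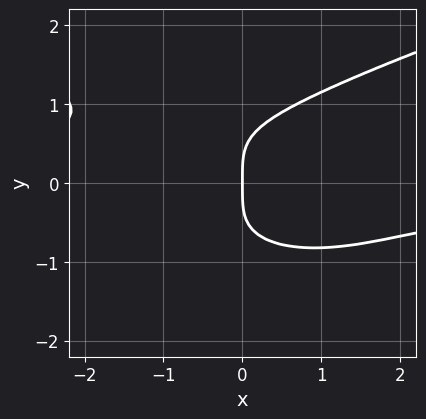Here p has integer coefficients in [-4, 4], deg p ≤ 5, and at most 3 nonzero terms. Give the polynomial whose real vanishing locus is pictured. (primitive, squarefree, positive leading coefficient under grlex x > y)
First, the degree is 4 — the shape is more complex than any degree-3 curve.
Then, observable constraints: it crosses the x-axis at the gridline x = 0; it crosses the y-axis at the gridline y = 0.
Finally, the integer polynomial consistent with all of this is the stated p.

3*y^4 - 2*x^2*y - 3*x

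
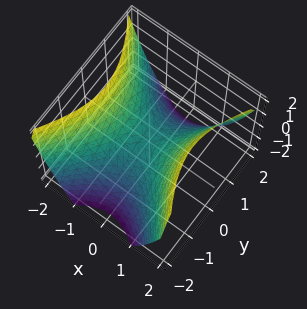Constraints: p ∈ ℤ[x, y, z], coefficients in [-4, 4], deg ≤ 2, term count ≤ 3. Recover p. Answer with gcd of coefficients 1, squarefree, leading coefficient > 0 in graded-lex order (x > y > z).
3*x^2 - 2*y^2 - 3*z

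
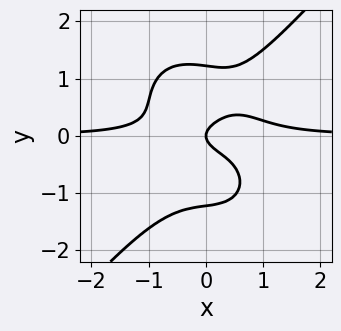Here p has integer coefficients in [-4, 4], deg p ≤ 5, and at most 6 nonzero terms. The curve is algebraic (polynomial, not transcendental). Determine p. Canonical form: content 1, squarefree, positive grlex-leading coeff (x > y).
3*x^3*y - 2*y^4 + 3*y^2 - x

First, deg p = 4. The shape is more complex than any degree-3 curve.
Next, against the integer gridlines: one y-axis crossing is at y = 0; it crosses the x-axis at the gridline x = 0.
Finally, assembling these constraints gives the stated polynomial.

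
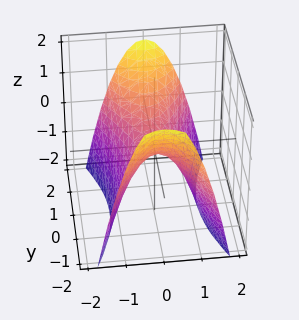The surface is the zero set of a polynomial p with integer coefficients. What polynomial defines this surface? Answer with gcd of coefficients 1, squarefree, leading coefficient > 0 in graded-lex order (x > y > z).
3*x^2 - y^2 + 2*z

Degree: a hyperbolic paraboloid; a quadric, so deg p = 2.
Symmetries: the y ↦ −y reflection is a symmetry, so y appears only in even powers; the x ↦ −x reflection is a symmetry, so x appears only in even powers.
Checking where it meets the axes: it crosses the x-axis at the gridline x = 0; it meets the z-axis at z = 0 (among the integer gridlines).
These observations pin down the coefficients.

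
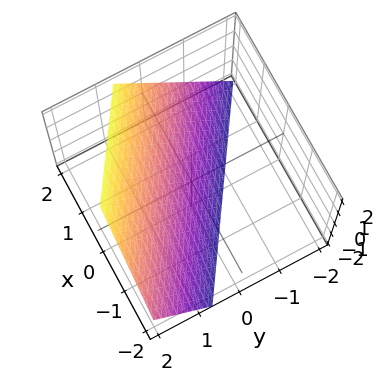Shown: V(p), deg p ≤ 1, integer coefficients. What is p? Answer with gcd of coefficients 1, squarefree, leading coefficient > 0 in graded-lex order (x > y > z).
(a) The degree is 1 — every cross-section is a straight line — this is a plane.
(b) Checking where it meets the axes: one z-axis crossing is at z = -1; one x-axis crossing is at x = 1.
(c) Fitting integer coefficients to these (and the overall shape) gives p.

2*x + 3*y - 2*z - 2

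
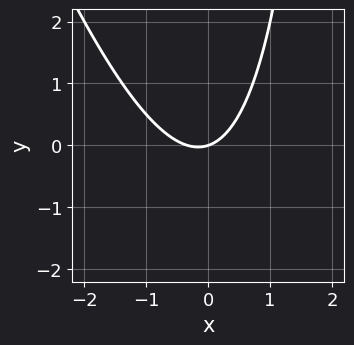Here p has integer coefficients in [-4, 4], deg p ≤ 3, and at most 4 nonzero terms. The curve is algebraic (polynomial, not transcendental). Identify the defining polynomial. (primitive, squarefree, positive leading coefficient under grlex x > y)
3*x^2 + x*y + x - 3*y

(a) The degree is 2 — no degree-1 curve has this shape.
(b) Checking where it meets the axes: it meets the y-axis at y = 0 (among the integer gridlines); it crosses the x-axis at the gridline x = 0.
(c) Assembling these constraints gives the stated polynomial.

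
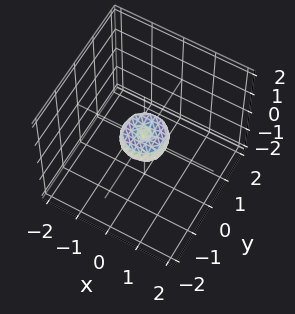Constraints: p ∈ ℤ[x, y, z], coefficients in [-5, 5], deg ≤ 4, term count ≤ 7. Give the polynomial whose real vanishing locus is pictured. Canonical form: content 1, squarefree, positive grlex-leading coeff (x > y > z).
The degree is 4 — the shape is more complex than any degree-3 surface.
Symmetries: rotational symmetry about the z-axis ⇒ p depends on x, y only through x² + y².
Checking where it meets the axes: it crosses the z-axis at the gridline z = 0; one x-axis crossing is at x = 0; a circular section at z = 0 has radius between 0 and 1; one y-axis crossing is at y = 0.
Putting this together gives p.

2*x^4 + 4*x^2*y^2 + 2*y^4 - x^2 - y^2 + z^2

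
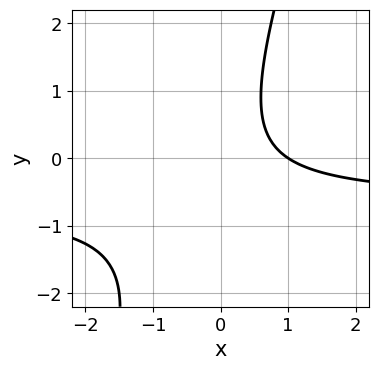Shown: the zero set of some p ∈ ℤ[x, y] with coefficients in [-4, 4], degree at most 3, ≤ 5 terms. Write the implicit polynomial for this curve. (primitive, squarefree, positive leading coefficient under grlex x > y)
3*x*y - y^2 + 2*x - 2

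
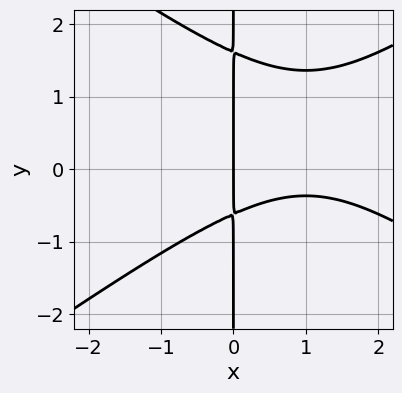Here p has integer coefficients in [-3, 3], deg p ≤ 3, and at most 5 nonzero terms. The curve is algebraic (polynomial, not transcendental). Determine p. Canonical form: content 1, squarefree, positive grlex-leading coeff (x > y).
x^3 - 2*x*y^2 - 2*x^2 + 2*x*y + 2*x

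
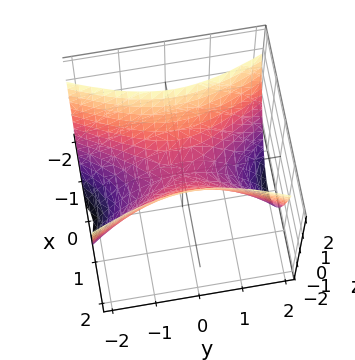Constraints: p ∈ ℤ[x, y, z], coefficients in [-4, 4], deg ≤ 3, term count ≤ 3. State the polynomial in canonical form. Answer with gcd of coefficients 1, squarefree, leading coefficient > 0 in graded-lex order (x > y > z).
3*x^2 - y^2 - 2*z

First, the degree is 2 — a hyperbolic paraboloid; a quadric.
Next, symmetries: mirror symmetry y ↦ −y ⇒ only even powers of y; the x ↦ −x reflection is a symmetry, so x appears only in even powers.
Next, against the integer gridlines: it meets the x-axis at x = 0 (among the integer gridlines); one z-axis crossing is at z = 0.
Finally, matching integer coefficients to the picture gives p.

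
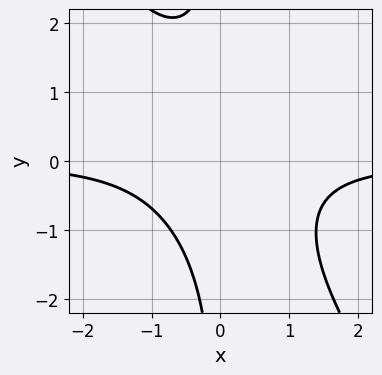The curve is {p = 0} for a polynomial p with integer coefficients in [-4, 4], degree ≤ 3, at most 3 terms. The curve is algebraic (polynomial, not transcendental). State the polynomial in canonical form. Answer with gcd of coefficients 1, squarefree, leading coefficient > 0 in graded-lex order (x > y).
3*x^2*y + 2*x*y^2 + 3

1. Degree: no degree-2 curve has this shape, so deg p = 3.
2. From the visible intercepts: no x-intercept at any integer in the box; it misses every integer gridline on the y-axis.
3. These observations pin down the coefficients.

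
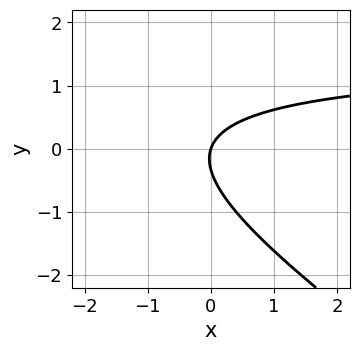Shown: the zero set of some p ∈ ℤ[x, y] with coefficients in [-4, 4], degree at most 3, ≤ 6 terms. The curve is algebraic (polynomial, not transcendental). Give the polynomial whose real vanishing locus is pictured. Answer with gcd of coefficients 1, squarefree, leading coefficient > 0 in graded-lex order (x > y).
2*x*y + 3*y^2 - 3*x + y

(a) The degree is 2 — no degree-1 curve has this shape.
(b) From the visible intercepts: one x-axis crossing is at x = 0; one y-axis crossing is at y = 0.
(c) Matching integer coefficients to the picture gives p.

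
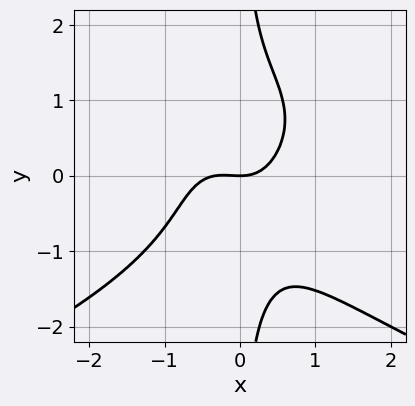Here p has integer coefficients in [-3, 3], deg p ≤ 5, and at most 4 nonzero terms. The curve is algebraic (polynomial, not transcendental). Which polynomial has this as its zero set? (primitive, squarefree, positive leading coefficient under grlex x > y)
(a) Degree: a generic line meets the curve in up to 4 points, so deg p = 4.
(b) From the visible intercepts: it meets the y-axis at y = 0 (among the integer gridlines); one x-axis crossing is at x = 0.
(c) Together with the visible shape, these determine p as stated.

2*x*y^3 + 3*x^3 + x^2 - 2*y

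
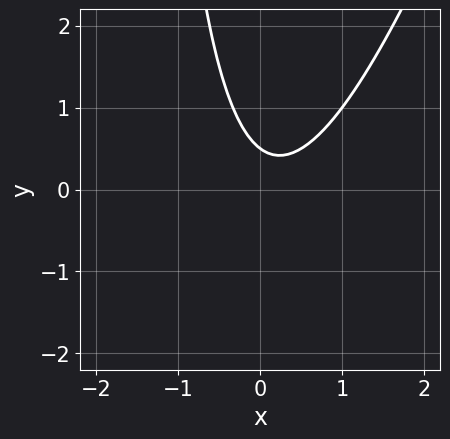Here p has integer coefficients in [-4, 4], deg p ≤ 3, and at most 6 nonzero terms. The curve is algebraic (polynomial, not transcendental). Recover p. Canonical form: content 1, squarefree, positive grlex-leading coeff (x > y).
1. deg p = 2.
2. Observable constraints: the curve avoids every integer x-axis point in the box.
3. Putting this together gives p.

3*x^2 - x*y - x - 2*y + 1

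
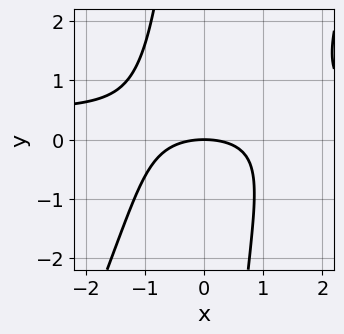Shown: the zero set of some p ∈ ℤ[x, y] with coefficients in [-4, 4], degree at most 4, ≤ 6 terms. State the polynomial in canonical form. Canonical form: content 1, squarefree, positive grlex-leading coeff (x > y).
(a) The degree is 3 — the shape is more complex than any degree-2 curve.
(b) Reading off the gridlines: it meets the y-axis at y = 0 (among the integer gridlines); it crosses the x-axis at the gridline x = 0.
(c) Fitting integer coefficients to these (and the overall shape) gives p.

2*x^2*y - x*y^2 - x^2 - 3*y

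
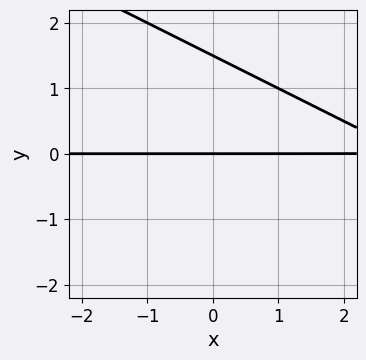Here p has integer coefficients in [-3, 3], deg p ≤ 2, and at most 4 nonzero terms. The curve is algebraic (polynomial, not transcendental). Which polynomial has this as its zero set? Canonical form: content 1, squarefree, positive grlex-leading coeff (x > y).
x*y + 2*y^2 - 3*y

1. Degree: the shape is more complex than any degree-1 curve, so deg p = 2.
2. From the axis intercepts and sections: it crosses the y-axis at the gridline y = 0; the visible x-axis segment lies entirely on the curve.
3. Assembling these constraints gives the stated polynomial.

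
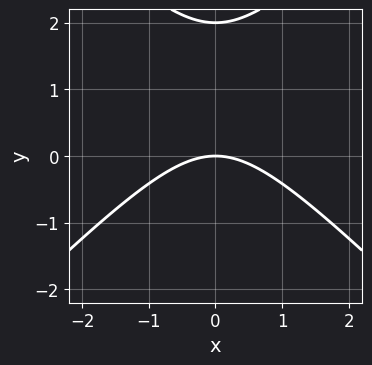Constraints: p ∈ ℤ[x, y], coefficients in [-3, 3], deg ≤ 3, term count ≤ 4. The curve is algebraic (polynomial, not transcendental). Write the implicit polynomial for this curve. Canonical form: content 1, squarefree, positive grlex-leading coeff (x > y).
First, the degree is 2 — a generic line meets the curve in up to 2 points.
Next, symmetries: it's symmetric under x → −x, forcing even powers of x.
Next, reading off the gridlines: among the integer gridlines, it crosses the y-axis at y ∈ {0, 2}; it crosses the x-axis at the gridline x = 0.
Finally, the integer polynomial consistent with all of this is the stated p.

x^2 - y^2 + 2*y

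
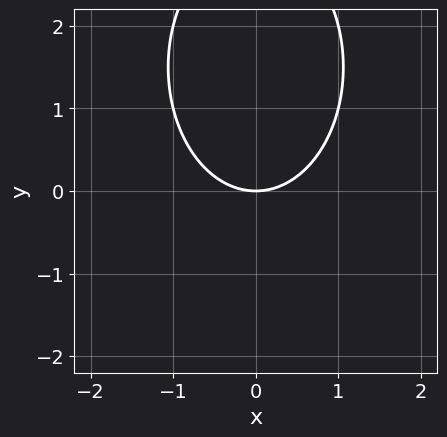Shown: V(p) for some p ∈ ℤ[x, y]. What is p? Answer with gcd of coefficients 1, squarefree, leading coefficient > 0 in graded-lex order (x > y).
2*x^2 + y^2 - 3*y

(a) The degree is 2 — a generic line meets the curve in up to 2 points.
(b) Symmetries: mirror symmetry x ↦ −x ⇒ only even powers of x.
(c) Checking where it meets the axes: it meets the y-axis at y = 0 (among the integer gridlines); it meets the x-axis at x = 0 (among the integer gridlines).
(d) Matching integer coefficients to the picture gives p.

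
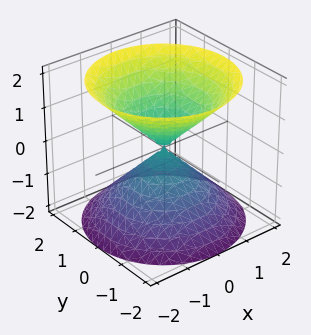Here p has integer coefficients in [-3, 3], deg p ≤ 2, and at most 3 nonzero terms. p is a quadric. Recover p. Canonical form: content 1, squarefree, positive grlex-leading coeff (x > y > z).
x^2 + y^2 - z^2

First, there are 2 components.
Next, the degree is 2 — a double cone through the origin; a quadric.
Then, symmetries: it's symmetric under z → −z, forcing even powers of z; the surface is invariant under rotation about z: p = q(x² + y², z).
Then, reading off the gridlines: it meets the z-axis at z = 0 (among the integer gridlines); one y-axis crossing is at y = 0; it crosses the x-axis at the gridline x = 0; a circular section at z = 1 has radius exactly 1.
Finally, putting this together gives p.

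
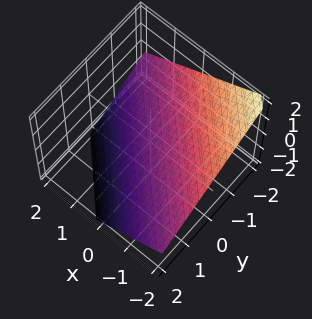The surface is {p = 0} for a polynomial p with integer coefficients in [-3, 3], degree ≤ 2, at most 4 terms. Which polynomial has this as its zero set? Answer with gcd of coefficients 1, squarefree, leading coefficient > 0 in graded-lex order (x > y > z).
First, the degree is 1 — every cross-section is a straight line — this is a plane.
Then, from the axis intercepts and sections: it crosses the x-axis at the gridline x = -1; it meets the y-axis at y = -1 (among the integer gridlines).
Finally, putting this together gives p.

2*x + 2*y + 3*z + 2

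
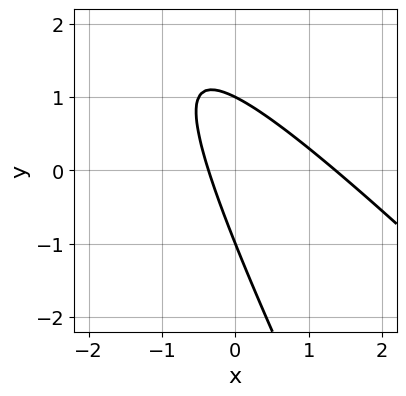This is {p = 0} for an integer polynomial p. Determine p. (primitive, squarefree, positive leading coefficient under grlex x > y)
(a) deg p = 2. The shape is more complex than any degree-1 curve.
(b) From the visible intercepts: the y-axis gridline crossings are at y ∈ {-1, 1}.
(c) These observations pin down the coefficients.

2*x^2 + 3*x*y + y^2 - 2*x - 1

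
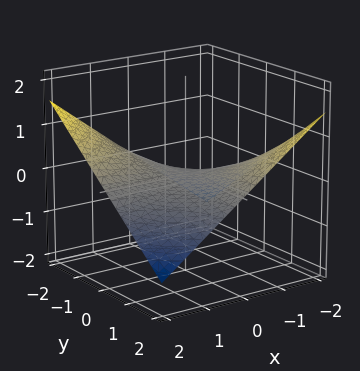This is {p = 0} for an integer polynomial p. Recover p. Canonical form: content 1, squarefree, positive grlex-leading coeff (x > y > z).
1. Degree: a saddle surface; a quadric, so deg p = 2.
2. From the visible intercepts: it crosses the z-axis at the gridline z = 0; the visible x-axis segment lies entirely on the surface; every point of the y-axis in the box is on the surface.
3. These observations pin down the coefficients.

x*y + 3*z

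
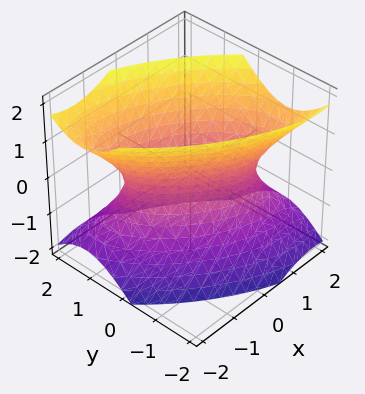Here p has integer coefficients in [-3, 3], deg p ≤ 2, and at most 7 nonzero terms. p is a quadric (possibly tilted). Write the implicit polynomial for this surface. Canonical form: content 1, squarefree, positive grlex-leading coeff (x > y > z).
2*x^2 + 3*x*y + 3*y^2 - 2*z^2 - 2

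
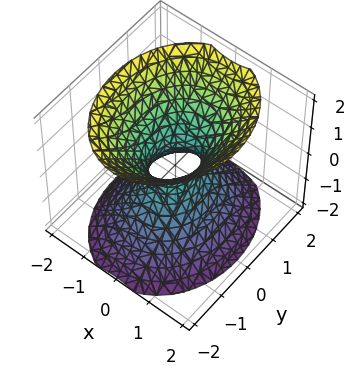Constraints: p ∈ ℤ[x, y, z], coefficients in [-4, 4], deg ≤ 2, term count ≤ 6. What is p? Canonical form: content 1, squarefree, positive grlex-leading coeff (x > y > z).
3*x^2 + 2*y^2 - 2*z^2 - 1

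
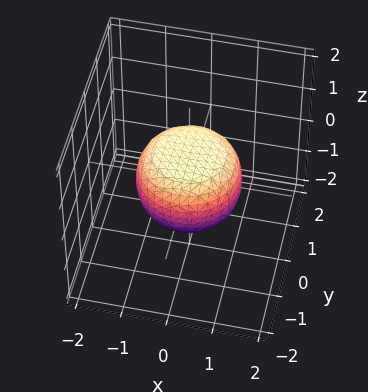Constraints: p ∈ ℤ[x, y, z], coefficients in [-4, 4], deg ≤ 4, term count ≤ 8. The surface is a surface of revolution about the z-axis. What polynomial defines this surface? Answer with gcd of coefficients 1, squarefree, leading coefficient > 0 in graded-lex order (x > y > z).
(a) deg p = 4.
(b) Symmetries: rotational symmetry about the z-axis ⇒ p depends on x, y only through x² + y².
(c) From the visible intercepts: a circular section at z = 0 has radius between 1 and 2.
(d) Solving for integer coefficients yields p as stated.

2*x^4 + 4*x^2*y^2 + 2*y^4 - x^2 - y^2 + 3*z^2 - 2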